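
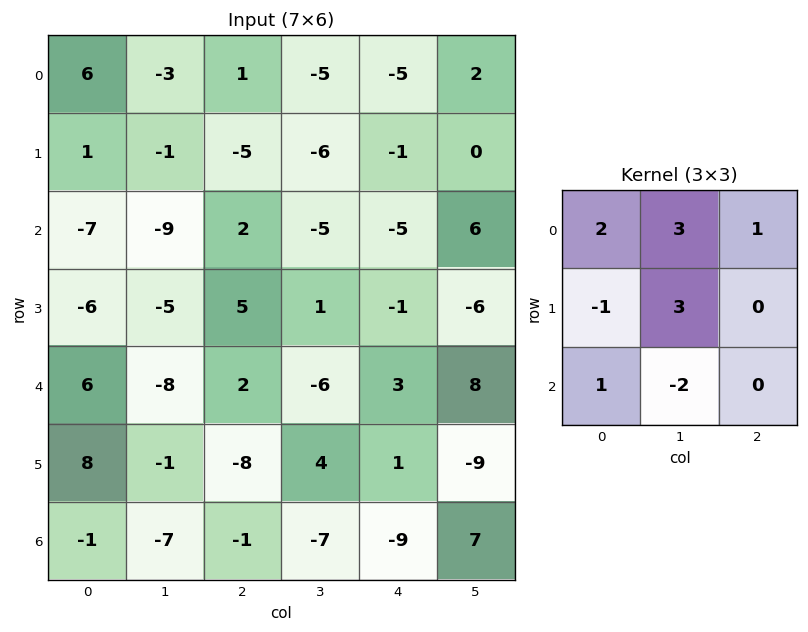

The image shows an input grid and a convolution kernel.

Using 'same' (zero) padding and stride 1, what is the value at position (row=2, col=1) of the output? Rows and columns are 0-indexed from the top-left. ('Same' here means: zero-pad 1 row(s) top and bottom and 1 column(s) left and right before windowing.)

The receptive field on the zero-padded input at this output position is [1 -1 -5 / -7 -9 2 / -6 -5 5]. Elementwise product with the kernel and sum: 1·2 + -1·3 + -5·1 + -7·-1 + -9·3 + -6·1 + -5·-2.

-22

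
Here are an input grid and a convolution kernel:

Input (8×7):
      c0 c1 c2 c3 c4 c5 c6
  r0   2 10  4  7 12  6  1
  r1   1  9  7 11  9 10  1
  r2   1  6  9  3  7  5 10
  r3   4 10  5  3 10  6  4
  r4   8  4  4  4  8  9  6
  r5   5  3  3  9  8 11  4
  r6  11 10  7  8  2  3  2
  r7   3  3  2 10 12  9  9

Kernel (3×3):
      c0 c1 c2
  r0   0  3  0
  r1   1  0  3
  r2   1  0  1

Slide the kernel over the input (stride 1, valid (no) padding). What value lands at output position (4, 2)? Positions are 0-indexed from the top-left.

48

The receptive field on the input at this output position is [4 4 8 / 3 9 8 / 7 8 2]. Elementwise product with the kernel and sum: 4·3 + 3·1 + 8·3 + 7·1 + 2·1.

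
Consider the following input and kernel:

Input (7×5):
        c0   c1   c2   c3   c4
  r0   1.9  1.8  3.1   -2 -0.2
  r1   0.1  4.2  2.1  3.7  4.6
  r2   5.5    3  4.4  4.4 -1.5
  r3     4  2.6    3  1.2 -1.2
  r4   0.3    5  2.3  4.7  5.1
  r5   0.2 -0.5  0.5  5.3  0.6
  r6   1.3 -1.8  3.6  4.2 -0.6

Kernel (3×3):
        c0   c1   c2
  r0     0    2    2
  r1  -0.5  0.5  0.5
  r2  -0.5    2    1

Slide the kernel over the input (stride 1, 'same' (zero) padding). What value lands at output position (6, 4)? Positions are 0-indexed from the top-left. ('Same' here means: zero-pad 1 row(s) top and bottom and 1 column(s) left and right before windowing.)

The receptive field on the zero-padded input at this output position is [5.3 0.6 0 / 4.2 -0.6 0 / 0 0 0]. Elementwise product with the kernel and sum: 0.6·2 + 0·2 + 4.2·-0.5 + -0.6·0.5 + 0·0.5 + 0·-0.5 + 0·2 + 0·1.

-1.2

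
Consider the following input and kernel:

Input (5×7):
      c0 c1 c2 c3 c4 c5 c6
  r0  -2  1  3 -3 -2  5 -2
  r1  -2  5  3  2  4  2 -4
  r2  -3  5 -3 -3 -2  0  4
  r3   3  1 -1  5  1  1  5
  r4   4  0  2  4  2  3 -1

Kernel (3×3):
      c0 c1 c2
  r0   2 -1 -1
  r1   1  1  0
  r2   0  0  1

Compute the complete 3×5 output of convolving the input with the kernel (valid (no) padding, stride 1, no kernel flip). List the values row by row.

Output[0,0]: The receptive field on the input at this output position is [-2 1 3 / -2 5 3 / -3 5 -3]. Elementwise product with the kernel and sum: -2·2 + 1·-1 + 3·-1 + -2·1 + 5·1 + -3·1.

-8 7 14 -3 3
-11 12 -5 -6 13
-2 20 5 5 -7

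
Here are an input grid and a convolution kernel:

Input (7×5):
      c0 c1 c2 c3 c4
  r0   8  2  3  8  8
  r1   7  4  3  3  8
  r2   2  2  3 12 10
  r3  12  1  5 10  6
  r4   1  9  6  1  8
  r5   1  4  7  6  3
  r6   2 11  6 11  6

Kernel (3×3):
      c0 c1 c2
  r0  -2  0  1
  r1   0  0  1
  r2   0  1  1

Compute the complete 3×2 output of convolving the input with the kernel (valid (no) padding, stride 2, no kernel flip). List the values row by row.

Output[0,0]: The receptive field on the input at this output position is [8 2 3 / 7 4 3 / 2 2 3]. Elementwise product with the kernel and sum: 8·-2 + 3·1 + 3·1 + 2·1 + 3·1.
Output[0,1]: The receptive field on the input at this output position is [3 8 8 / 3 3 8 / 3 12 10]. Elementwise product with the kernel and sum: 3·-2 + 8·1 + 8·1 + 12·1 + 10·1.

-5 32
19 19
28 16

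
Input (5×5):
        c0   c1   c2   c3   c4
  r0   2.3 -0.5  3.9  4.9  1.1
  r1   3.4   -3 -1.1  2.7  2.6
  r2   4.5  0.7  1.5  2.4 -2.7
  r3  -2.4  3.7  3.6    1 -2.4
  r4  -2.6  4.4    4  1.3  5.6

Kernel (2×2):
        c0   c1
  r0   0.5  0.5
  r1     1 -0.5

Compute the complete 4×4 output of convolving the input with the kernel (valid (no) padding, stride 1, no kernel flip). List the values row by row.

Output[0,0]: The receptive field on the input at this output position is [2.3 -0.5 / 3.4 -3]. Elementwise product with the kernel and sum: 2.3·0.5 + -0.5·0.5 + 3.4·1 + -3·-0.5.
Output[0,1]: The receptive field on the input at this output position is [-0.5 3.9 / -3 -1.1]. Elementwise product with the kernel and sum: -0.5·0.5 + 3.9·0.5 + -3·1 + -1.1·-0.5.

5.8 -0.75 1.95 4.4
4.35 -2.1 1.1 6.4
-1.65 3 5.05 2.05
-4.15 6.05 5.65 -2.2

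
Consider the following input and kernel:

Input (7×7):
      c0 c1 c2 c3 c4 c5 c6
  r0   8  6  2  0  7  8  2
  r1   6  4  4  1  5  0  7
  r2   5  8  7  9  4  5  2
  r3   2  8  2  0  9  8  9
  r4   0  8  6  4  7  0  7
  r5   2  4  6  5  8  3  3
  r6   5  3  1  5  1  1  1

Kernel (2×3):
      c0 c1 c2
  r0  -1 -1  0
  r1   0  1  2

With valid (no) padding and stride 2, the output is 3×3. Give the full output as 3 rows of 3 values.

-2 9 -1
-1 2 17
8 11 2

Output[0,0]: The receptive field on the input at this output position is [8 6 2 / 6 4 4]. Elementwise product with the kernel and sum: 8·-1 + 6·-1 + 4·1 + 4·2.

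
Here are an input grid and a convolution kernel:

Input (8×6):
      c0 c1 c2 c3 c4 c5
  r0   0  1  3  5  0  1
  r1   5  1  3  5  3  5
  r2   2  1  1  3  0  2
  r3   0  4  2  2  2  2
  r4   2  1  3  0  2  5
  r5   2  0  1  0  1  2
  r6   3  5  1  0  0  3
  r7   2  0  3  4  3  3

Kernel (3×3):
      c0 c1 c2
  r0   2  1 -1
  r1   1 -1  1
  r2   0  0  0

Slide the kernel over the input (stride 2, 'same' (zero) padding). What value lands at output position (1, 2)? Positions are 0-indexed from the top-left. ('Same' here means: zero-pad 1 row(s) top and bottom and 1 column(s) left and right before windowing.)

The receptive field on the zero-padded input at this output position is [5 3 5 / 3 0 2 / 2 2 2]. Elementwise product with the kernel and sum: 5·2 + 3·1 + 5·-1 + 3·1 + 0·-1 + 2·1.

13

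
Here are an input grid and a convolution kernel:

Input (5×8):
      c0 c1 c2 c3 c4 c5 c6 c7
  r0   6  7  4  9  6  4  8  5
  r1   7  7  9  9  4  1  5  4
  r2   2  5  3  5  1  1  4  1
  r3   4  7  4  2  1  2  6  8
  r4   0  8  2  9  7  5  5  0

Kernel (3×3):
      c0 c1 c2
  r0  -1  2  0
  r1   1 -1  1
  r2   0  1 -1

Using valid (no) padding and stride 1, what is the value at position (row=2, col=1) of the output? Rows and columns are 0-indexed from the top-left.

-1

The receptive field on the input at this output position is [5 3 5 / 7 4 2 / 8 2 9]. Elementwise product with the kernel and sum: 5·-1 + 3·2 + 7·1 + 4·-1 + 2·1 + 2·1 + 9·-1.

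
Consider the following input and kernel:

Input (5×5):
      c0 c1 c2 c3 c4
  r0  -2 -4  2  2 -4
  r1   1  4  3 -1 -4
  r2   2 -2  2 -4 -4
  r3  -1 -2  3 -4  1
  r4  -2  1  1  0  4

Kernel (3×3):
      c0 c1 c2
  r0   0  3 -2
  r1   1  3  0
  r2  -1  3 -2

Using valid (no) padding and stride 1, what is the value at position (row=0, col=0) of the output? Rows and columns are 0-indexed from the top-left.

The receptive field on the input at this output position is [-2 -4 2 / 1 4 3 / 2 -2 2]. Elementwise product with the kernel and sum: -4·3 + 2·-2 + 1·1 + 4·3 + 2·-1 + -2·3 + 2·-2.

-15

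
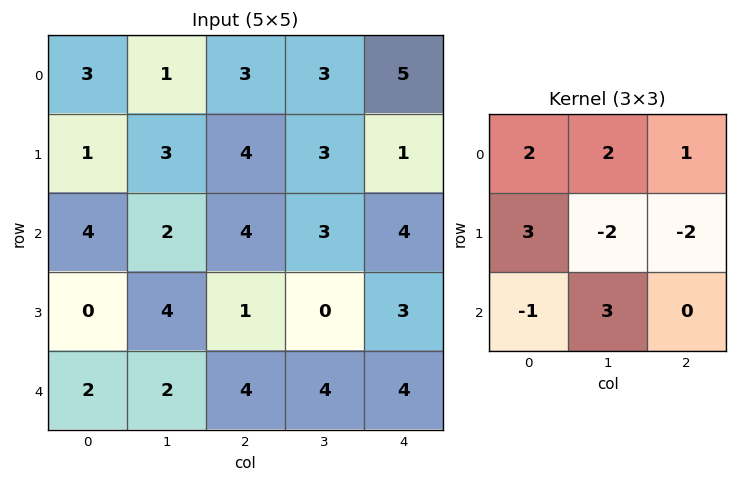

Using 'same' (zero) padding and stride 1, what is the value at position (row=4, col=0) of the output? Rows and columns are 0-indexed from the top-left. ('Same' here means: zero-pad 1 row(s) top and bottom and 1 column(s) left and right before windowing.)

The receptive field on the zero-padded input at this output position is [0 0 4 / 0 2 2 / 0 0 0]. Elementwise product with the kernel and sum: 0·2 + 0·2 + 4·1 + 0·3 + 2·-2 + 2·-2 + 0·-1 + 0·3.

-4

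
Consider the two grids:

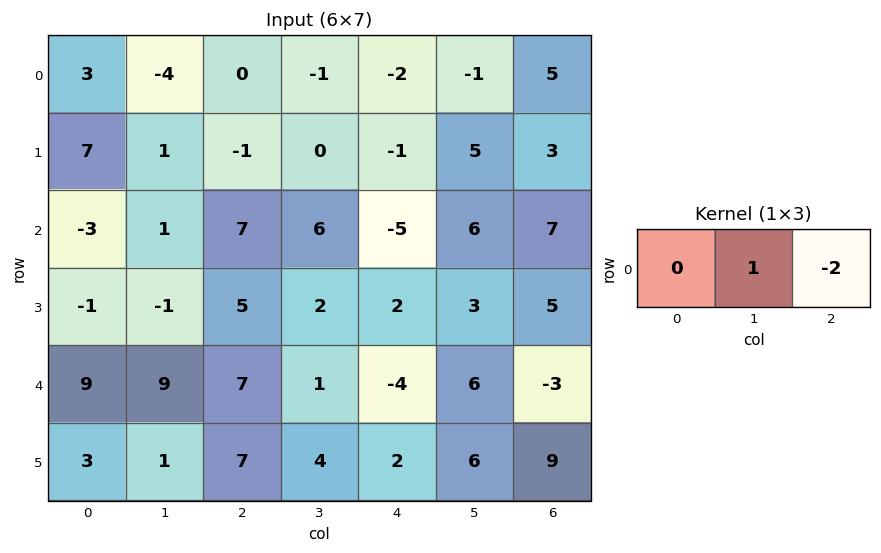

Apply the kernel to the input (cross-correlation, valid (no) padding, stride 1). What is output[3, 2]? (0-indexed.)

-2

The receptive field on the input at this output position is [5 2 2]. Elementwise product with the kernel and sum: 2·1 + 2·-2.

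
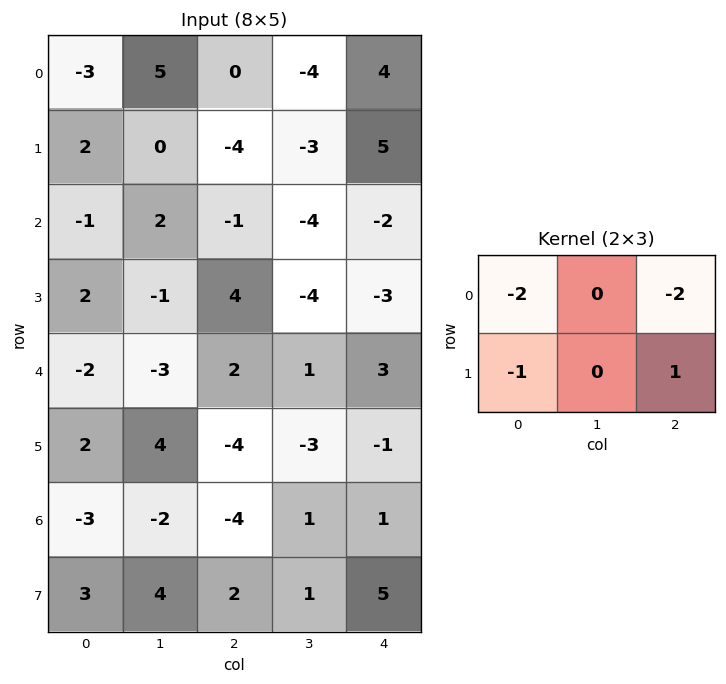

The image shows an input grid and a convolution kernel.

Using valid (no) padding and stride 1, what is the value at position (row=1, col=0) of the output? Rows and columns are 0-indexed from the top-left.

The receptive field on the input at this output position is [2 0 -4 / -1 2 -1]. Elementwise product with the kernel and sum: 2·-2 + -4·-2 + -1·-1 + -1·1.

4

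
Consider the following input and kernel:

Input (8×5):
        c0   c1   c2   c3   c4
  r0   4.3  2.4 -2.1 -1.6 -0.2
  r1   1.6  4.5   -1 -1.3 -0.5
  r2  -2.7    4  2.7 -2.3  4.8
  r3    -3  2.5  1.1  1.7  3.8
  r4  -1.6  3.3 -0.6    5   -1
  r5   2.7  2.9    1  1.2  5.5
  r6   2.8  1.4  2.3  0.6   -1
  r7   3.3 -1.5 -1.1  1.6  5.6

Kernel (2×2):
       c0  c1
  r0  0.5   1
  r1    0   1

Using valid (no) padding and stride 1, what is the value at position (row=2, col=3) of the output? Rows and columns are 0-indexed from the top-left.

7.45

The receptive field on the input at this output position is [-2.3 4.8 / 1.7 3.8]. Elementwise product with the kernel and sum: -2.3·0.5 + 4.8·1 + 3.8·1.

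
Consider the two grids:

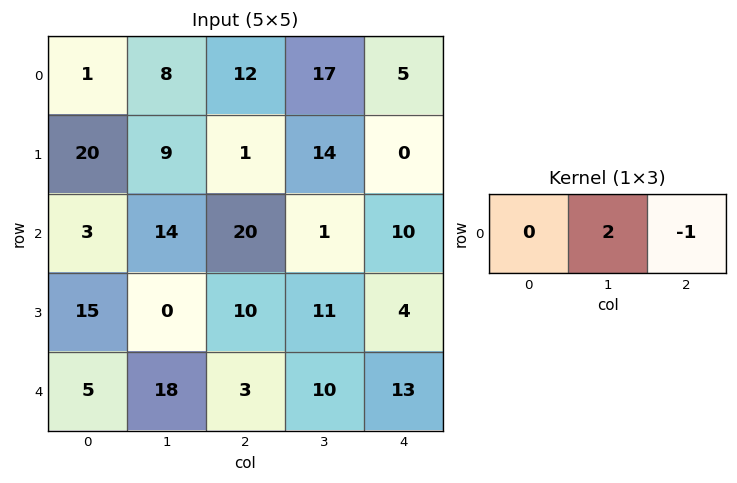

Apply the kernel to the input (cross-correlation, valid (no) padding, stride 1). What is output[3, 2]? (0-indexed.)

18

The receptive field on the input at this output position is [10 11 4]. Elementwise product with the kernel and sum: 11·2 + 4·-1.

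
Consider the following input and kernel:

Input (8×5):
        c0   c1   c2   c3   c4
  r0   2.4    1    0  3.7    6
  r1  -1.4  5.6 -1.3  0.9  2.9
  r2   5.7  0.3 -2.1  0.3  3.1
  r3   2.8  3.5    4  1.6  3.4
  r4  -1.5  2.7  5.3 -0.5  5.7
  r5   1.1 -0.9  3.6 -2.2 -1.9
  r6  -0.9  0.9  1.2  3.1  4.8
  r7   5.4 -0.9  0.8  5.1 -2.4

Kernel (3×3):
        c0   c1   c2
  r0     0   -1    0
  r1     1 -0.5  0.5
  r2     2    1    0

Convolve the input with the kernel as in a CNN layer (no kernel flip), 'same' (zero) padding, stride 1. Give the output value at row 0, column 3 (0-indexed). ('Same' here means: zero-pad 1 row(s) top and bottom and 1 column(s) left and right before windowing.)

-0.55

The receptive field on the zero-padded input at this output position is [0 0 0 / 0 3.7 6 / -1.3 0.9 2.9]. Elementwise product with the kernel and sum: 0·-1 + 0·1 + 3.7·-0.5 + 6·0.5 + -1.3·2 + 0.9·1.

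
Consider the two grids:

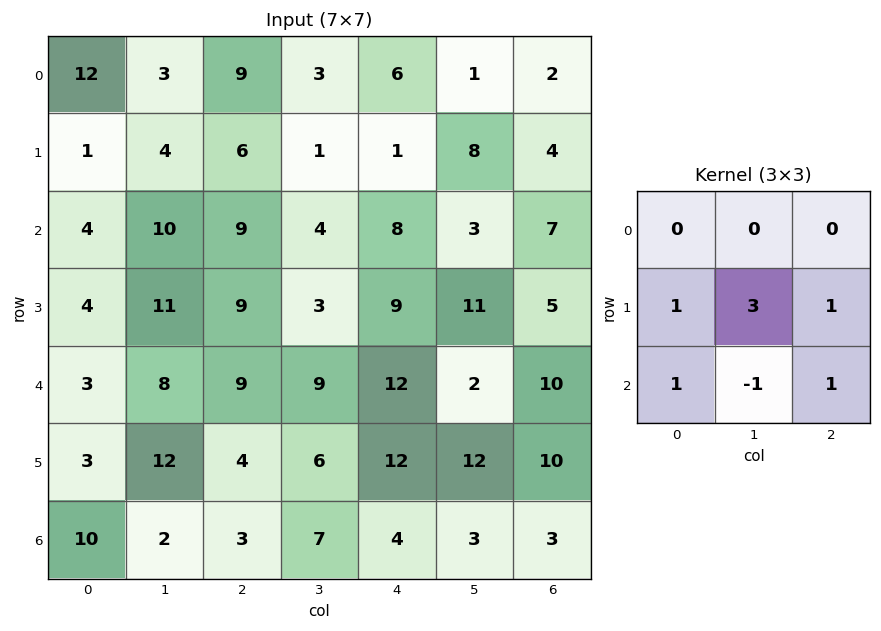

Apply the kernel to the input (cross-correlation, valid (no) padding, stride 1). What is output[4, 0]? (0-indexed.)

The receptive field on the input at this output position is [3 8 9 / 3 12 4 / 10 2 3]. Elementwise product with the kernel and sum: 3·1 + 12·3 + 4·1 + 10·1 + 2·-1 + 3·1.

54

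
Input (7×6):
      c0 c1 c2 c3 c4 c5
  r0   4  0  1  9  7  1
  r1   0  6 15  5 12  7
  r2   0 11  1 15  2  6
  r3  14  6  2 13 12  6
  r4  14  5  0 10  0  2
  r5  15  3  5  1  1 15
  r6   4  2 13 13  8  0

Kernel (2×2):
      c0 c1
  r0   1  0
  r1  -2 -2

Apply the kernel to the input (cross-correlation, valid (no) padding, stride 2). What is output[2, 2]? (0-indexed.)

-32

The receptive field on the input at this output position is [0 2 / 1 15]. Elementwise product with the kernel and sum: 0·1 + 1·-2 + 15·-2.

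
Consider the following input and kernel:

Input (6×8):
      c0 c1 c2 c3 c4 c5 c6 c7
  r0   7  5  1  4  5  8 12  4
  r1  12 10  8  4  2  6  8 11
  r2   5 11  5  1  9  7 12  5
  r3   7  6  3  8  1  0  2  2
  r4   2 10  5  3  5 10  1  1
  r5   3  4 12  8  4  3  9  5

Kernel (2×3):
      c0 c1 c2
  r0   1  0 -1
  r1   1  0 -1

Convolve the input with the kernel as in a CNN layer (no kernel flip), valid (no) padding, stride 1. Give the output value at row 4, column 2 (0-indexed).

8

The receptive field on the input at this output position is [5 3 5 / 12 8 4]. Elementwise product with the kernel and sum: 5·1 + 5·-1 + 12·1 + 4·-1.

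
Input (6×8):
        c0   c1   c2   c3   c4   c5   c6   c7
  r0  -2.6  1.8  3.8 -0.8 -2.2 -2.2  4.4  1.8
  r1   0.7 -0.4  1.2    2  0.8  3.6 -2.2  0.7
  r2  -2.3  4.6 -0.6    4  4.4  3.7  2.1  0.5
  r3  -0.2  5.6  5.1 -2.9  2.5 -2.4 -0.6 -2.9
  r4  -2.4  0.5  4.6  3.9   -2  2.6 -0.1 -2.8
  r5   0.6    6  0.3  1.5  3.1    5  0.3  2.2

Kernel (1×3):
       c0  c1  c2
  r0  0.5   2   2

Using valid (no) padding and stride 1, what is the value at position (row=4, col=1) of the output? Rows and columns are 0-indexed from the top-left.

17.25

The receptive field on the input at this output position is [0.5 4.6 3.9]. Elementwise product with the kernel and sum: 0.5·0.5 + 4.6·2 + 3.9·2.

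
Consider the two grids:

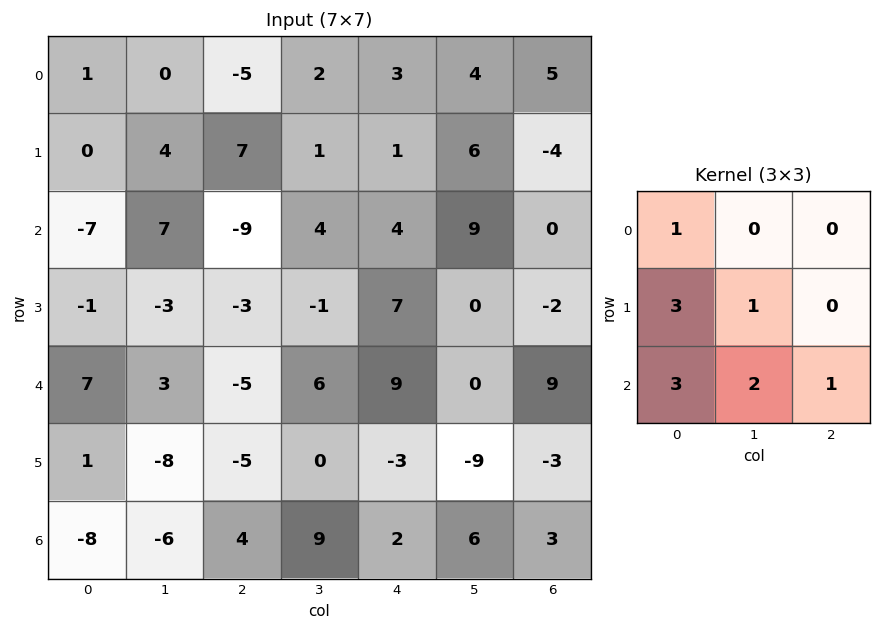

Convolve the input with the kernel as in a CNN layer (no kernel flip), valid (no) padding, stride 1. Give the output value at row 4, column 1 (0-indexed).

The receptive field on the input at this output position is [3 -5 6 / -8 -5 0 / -6 4 9]. Elementwise product with the kernel and sum: 3·1 + -8·3 + -5·1 + -6·3 + 4·2 + 9·1.

-27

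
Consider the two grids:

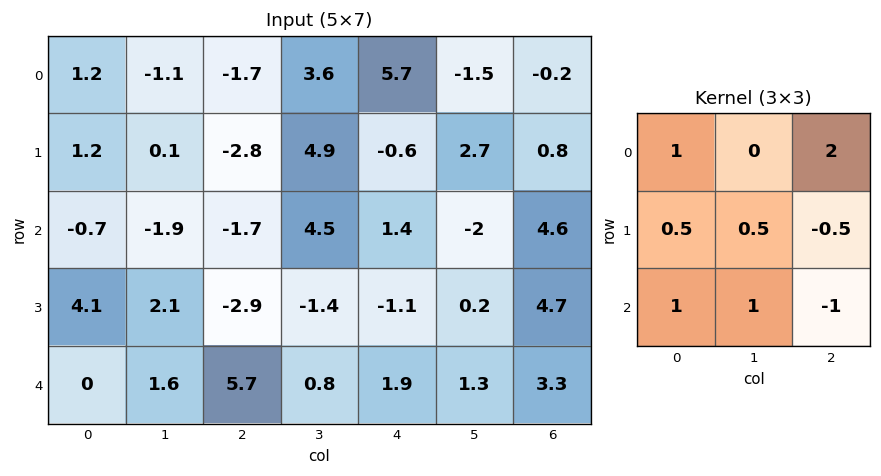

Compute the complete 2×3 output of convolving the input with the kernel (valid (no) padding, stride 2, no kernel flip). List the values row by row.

-1.05 12.45 0.75
-3.65 4.1 7.7

Output[0,0]: The receptive field on the input at this output position is [1.2 -1.1 -1.7 / 1.2 0.1 -2.8 / -0.7 -1.9 -1.7]. Elementwise product with the kernel and sum: 1.2·1 + -1.7·2 + 1.2·0.5 + 0.1·0.5 + -2.8·-0.5 + -0.7·1 + -1.9·1 + -1.7·-1.
Output[0,1]: The receptive field on the input at this output position is [-1.7 3.6 5.7 / -2.8 4.9 -0.6 / -1.7 4.5 1.4]. Elementwise product with the kernel and sum: -1.7·1 + 5.7·2 + -2.8·0.5 + 4.9·0.5 + -0.6·-0.5 + -1.7·1 + 4.5·1 + 1.4·-1.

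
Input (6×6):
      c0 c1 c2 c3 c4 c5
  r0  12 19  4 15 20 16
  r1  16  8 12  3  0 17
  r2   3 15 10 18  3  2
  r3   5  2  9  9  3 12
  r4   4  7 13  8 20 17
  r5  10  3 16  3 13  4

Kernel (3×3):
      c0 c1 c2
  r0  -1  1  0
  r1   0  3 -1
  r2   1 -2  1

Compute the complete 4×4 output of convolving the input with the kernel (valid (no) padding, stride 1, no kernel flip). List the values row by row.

Output[0,0]: The receptive field on the input at this output position is [12 19 4 / 16 8 12 / 3 15 10]. Elementwise product with the kernel and sum: 12·-1 + 19·1 + 8·3 + 12·-1 + 3·1 + 15·-2 + 10·1.

2 31 -3 2
37 9 36 19
12 2 49 -33
25 12 27 18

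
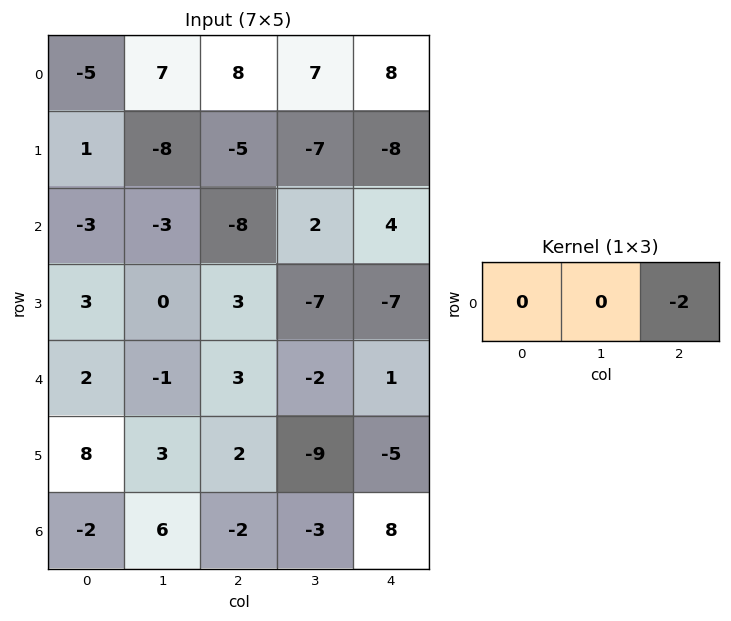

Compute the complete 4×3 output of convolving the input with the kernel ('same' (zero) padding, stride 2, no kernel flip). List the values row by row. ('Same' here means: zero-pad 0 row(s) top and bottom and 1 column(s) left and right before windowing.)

-14 -14 0
6 -4 0
2 4 0
-12 6 0

Output[0,0]: The receptive field on the zero-padded input at this output position is [0 -5 7]. Elementwise product with the kernel and sum: 7·-2.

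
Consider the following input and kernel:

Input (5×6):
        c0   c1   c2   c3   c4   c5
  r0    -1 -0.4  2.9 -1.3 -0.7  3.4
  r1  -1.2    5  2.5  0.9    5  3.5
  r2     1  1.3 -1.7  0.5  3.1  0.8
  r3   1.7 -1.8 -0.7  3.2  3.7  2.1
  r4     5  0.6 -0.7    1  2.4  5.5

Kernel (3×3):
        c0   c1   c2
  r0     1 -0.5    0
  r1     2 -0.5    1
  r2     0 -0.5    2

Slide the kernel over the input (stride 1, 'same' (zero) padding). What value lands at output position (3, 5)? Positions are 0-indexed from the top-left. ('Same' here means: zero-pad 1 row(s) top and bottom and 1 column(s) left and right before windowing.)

6.3

The receptive field on the zero-padded input at this output position is [3.1 0.8 0 / 3.7 2.1 0 / 2.4 5.5 0]. Elementwise product with the kernel and sum: 3.1·1 + 0.8·-0.5 + 3.7·2 + 2.1·-0.5 + 0·1 + 5.5·-0.5 + 0·2.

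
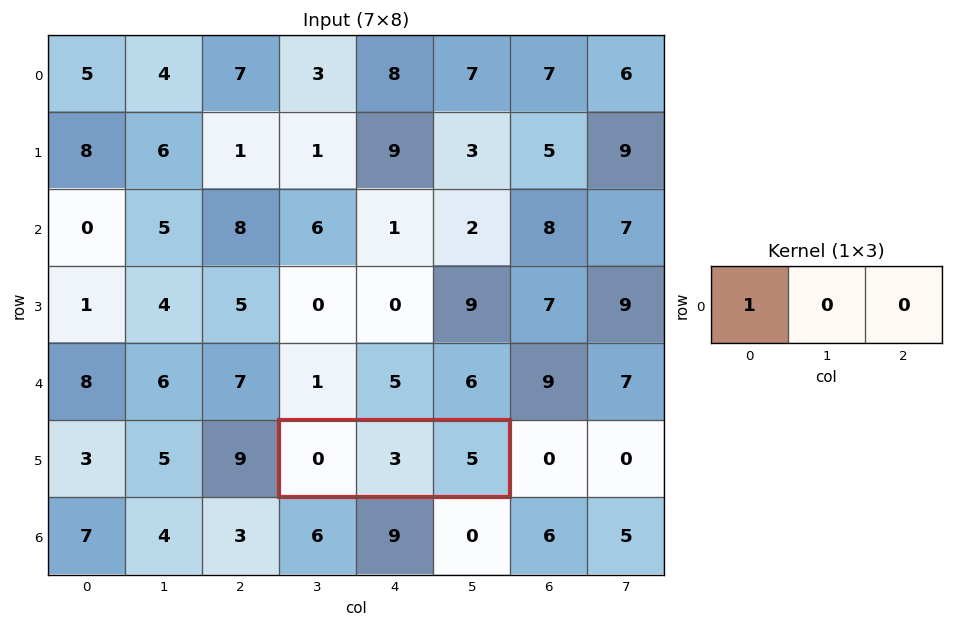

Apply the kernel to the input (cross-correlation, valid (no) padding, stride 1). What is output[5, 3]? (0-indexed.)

0

The receptive field on the input at this output position is [0 3 5]. Elementwise product with the kernel and sum: 0·1.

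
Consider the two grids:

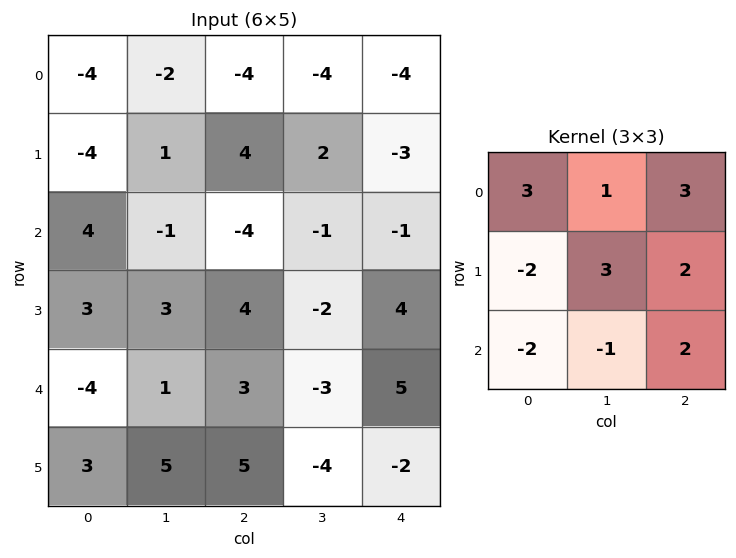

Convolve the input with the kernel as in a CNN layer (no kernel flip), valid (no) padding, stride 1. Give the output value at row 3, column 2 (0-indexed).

The receptive field on the input at this output position is [4 -2 4 / 3 -3 5 / 5 -4 -2]. Elementwise product with the kernel and sum: 4·3 + -2·1 + 4·3 + 3·-2 + -3·3 + 5·2 + 5·-2 + -4·-1 + -2·2.

7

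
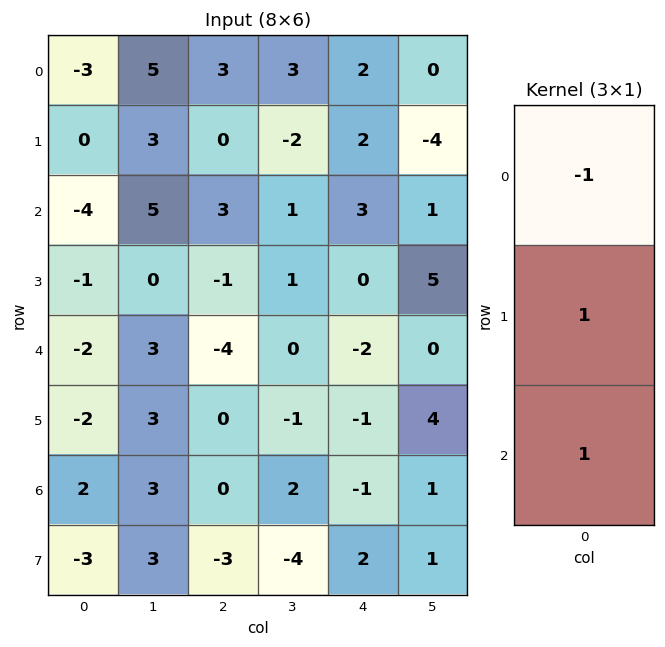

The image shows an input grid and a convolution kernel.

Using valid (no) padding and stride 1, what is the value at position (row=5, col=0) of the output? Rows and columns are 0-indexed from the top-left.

1

The receptive field on the input at this output position is [-2 / 2 / -3]. Elementwise product with the kernel and sum: -2·-1 + 2·1 + -3·1.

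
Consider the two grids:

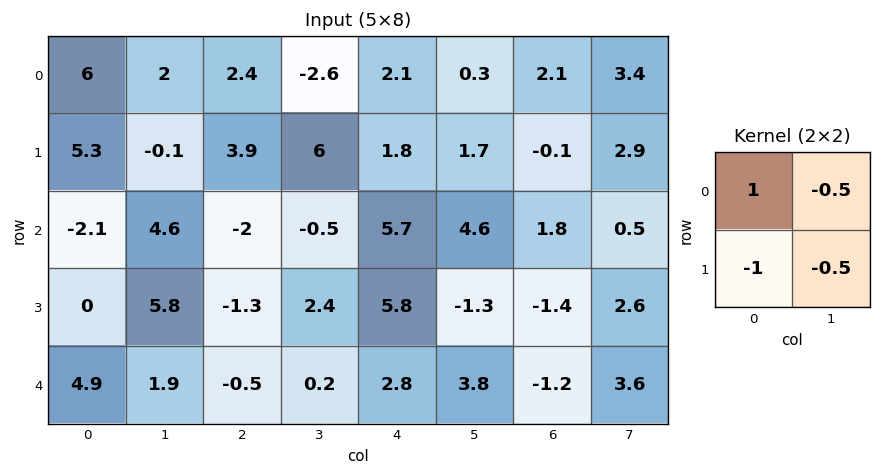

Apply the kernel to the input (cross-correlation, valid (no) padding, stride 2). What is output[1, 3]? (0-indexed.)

1.65

The receptive field on the input at this output position is [1.8 0.5 / -1.4 2.6]. Elementwise product with the kernel and sum: 1.8·1 + 0.5·-0.5 + -1.4·-1 + 2.6·-0.5.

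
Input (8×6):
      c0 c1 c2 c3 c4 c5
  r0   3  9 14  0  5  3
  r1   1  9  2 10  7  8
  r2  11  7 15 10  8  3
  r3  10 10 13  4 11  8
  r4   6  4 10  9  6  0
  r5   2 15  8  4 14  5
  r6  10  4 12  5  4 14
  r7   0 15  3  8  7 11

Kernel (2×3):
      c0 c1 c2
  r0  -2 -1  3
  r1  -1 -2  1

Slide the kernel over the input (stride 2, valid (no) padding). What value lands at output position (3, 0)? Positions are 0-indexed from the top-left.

The receptive field on the input at this output position is [10 4 12 / 0 15 3]. Elementwise product with the kernel and sum: 10·-2 + 4·-1 + 12·3 + 0·-1 + 15·-2 + 3·1.

-15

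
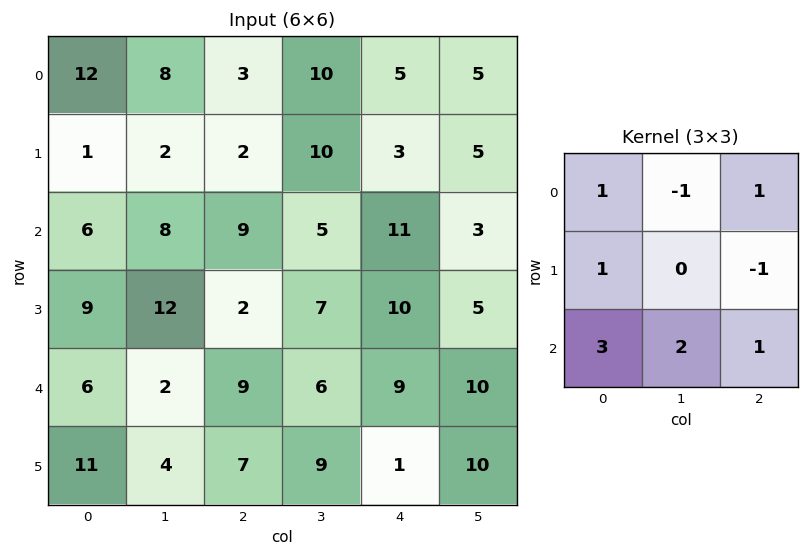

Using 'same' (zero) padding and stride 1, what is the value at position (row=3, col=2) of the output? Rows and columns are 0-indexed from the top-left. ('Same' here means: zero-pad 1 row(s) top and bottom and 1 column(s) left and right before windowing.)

39

The receptive field on the zero-padded input at this output position is [8 9 5 / 12 2 7 / 2 9 6]. Elementwise product with the kernel and sum: 8·1 + 9·-1 + 5·1 + 12·1 + 7·-1 + 2·3 + 9·2 + 6·1.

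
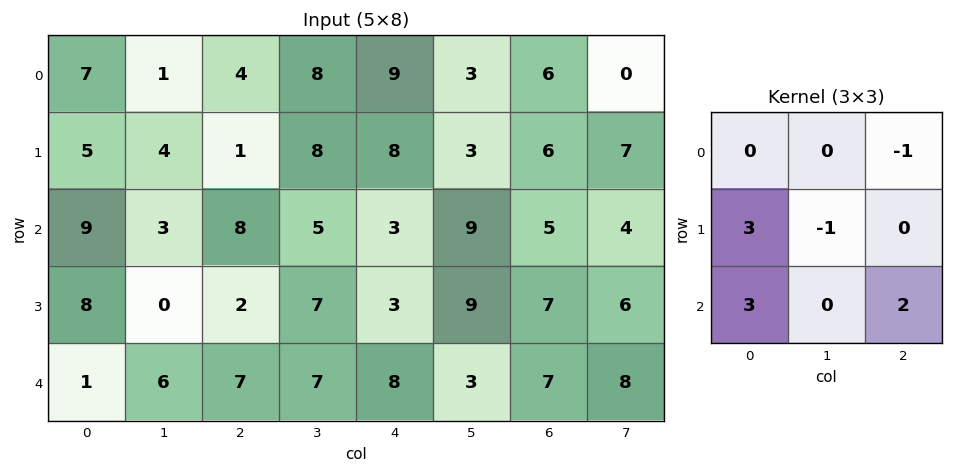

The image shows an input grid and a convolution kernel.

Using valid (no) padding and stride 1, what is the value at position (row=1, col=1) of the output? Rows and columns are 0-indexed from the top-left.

7

The receptive field on the input at this output position is [4 1 8 / 3 8 5 / 0 2 7]. Elementwise product with the kernel and sum: 8·-1 + 3·3 + 8·-1 + 0·3 + 7·2.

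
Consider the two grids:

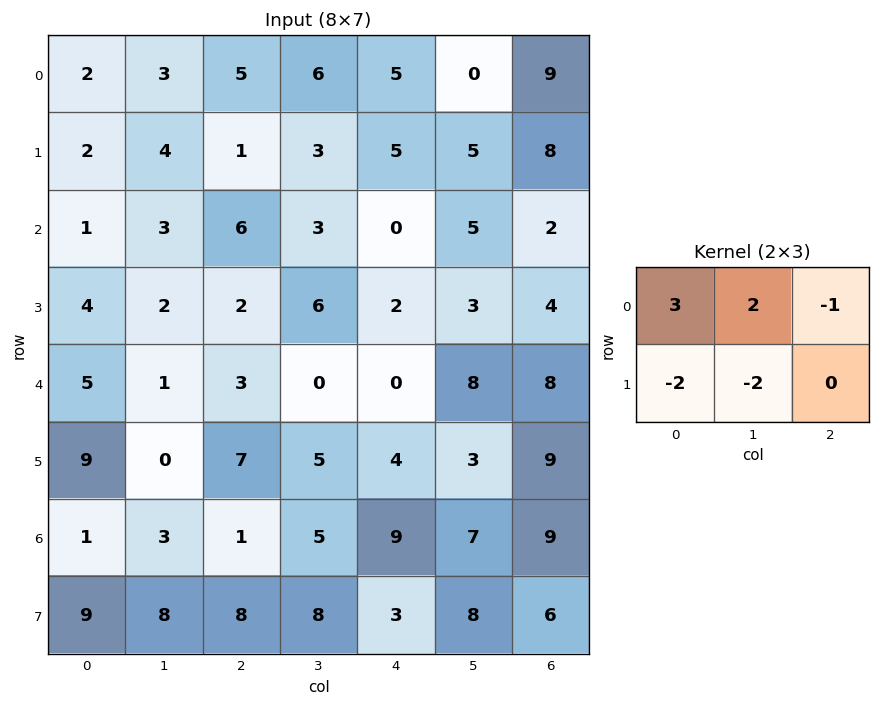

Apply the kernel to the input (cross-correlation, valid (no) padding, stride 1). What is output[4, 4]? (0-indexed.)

-6

The receptive field on the input at this output position is [0 8 8 / 4 3 9]. Elementwise product with the kernel and sum: 0·3 + 8·2 + 8·-1 + 4·-2 + 3·-2.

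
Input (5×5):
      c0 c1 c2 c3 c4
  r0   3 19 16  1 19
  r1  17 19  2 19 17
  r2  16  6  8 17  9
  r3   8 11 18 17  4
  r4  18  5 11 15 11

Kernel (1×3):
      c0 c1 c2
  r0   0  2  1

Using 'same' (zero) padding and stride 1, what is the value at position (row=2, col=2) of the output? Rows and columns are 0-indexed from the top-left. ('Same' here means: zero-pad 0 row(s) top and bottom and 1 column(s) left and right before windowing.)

33

The receptive field on the zero-padded input at this output position is [6 8 17]. Elementwise product with the kernel and sum: 8·2 + 17·1.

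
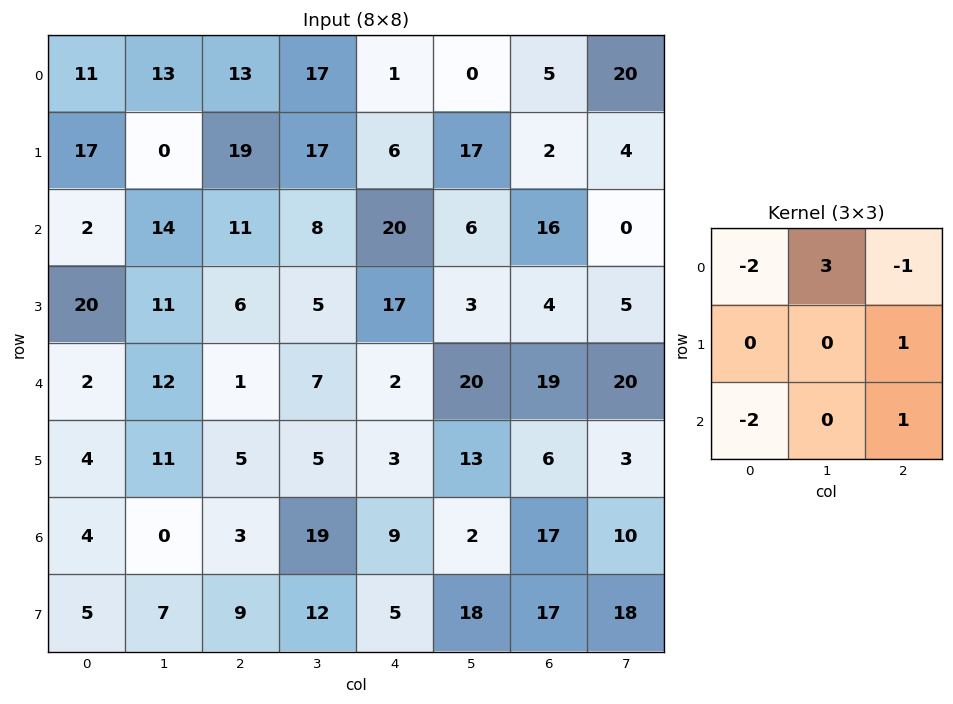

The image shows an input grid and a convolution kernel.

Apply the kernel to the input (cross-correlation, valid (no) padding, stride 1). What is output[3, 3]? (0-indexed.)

The receptive field on the input at this output position is [5 17 3 / 7 2 20 / 5 3 13]. Elementwise product with the kernel and sum: 5·-2 + 17·3 + 3·-1 + 20·1 + 5·-2 + 13·1.

61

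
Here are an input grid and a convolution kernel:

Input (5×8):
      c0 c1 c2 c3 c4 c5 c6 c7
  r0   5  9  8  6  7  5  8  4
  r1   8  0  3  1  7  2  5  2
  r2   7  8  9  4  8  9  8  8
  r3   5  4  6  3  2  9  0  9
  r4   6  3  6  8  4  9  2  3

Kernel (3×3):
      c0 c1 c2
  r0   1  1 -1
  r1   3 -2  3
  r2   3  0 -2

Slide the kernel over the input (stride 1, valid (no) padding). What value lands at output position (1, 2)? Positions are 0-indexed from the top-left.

54

The receptive field on the input at this output position is [3 1 7 / 9 4 8 / 6 3 2]. Elementwise product with the kernel and sum: 3·1 + 1·1 + 7·-1 + 9·3 + 4·-2 + 8·3 + 6·3 + 2·-2.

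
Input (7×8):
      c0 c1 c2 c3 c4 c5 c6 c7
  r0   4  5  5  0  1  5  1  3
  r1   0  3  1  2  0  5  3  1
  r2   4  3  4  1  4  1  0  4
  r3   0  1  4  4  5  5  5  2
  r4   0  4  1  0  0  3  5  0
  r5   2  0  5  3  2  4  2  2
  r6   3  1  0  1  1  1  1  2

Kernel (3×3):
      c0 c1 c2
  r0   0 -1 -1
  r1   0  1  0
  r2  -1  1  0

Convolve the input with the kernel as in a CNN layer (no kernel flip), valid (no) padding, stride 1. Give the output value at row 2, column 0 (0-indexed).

-2

The receptive field on the input at this output position is [4 3 4 / 0 1 4 / 0 4 1]. Elementwise product with the kernel and sum: 3·-1 + 4·-1 + 1·1 + 0·-1 + 4·1.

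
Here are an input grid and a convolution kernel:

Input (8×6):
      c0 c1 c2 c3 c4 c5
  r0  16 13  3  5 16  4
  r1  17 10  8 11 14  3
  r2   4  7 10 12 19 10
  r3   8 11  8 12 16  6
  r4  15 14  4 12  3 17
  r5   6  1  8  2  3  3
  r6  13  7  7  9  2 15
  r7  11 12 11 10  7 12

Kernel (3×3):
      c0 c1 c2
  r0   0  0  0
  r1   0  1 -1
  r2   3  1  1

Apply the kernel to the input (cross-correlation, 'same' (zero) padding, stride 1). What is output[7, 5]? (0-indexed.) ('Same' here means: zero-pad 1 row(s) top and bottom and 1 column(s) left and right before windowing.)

The receptive field on the zero-padded input at this output position is [2 15 0 / 7 12 0 / 0 0 0]. Elementwise product with the kernel and sum: 12·1 + 0·-1 + 0·3 + 0·1 + 0·1.

12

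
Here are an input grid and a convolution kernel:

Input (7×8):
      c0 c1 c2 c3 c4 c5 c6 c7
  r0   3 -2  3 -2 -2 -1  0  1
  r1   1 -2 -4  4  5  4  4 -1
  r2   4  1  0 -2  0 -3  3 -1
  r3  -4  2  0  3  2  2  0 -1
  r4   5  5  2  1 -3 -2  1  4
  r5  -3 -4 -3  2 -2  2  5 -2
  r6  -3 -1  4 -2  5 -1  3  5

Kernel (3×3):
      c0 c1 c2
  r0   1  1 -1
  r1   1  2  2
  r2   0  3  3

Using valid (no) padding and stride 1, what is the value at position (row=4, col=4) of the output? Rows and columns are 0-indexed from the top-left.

The receptive field on the input at this output position is [-3 -2 1 / -2 2 5 / 5 -1 3]. Elementwise product with the kernel and sum: -3·1 + -2·1 + 1·-1 + -2·1 + 2·2 + 5·2 + -1·3 + 3·3.

12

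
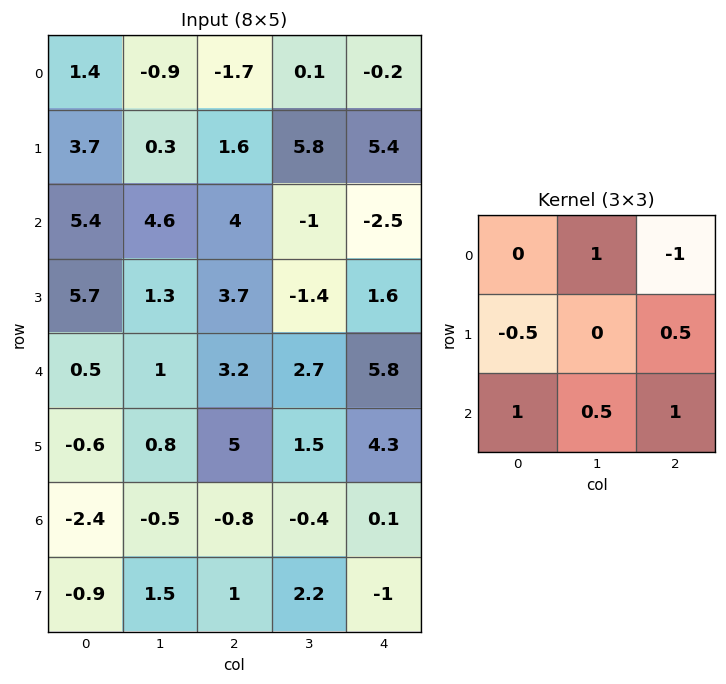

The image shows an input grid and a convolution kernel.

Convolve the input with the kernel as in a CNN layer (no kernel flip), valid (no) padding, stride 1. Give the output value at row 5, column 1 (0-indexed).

The receptive field on the input at this output position is [0.8 5 1.5 / -0.5 -0.8 -0.4 / 1.5 1 2.2]. Elementwise product with the kernel and sum: 5·1 + 1.5·-1 + -0.5·-0.5 + -0.4·0.5 + 1.5·1 + 1·0.5 + 2.2·1.

7.75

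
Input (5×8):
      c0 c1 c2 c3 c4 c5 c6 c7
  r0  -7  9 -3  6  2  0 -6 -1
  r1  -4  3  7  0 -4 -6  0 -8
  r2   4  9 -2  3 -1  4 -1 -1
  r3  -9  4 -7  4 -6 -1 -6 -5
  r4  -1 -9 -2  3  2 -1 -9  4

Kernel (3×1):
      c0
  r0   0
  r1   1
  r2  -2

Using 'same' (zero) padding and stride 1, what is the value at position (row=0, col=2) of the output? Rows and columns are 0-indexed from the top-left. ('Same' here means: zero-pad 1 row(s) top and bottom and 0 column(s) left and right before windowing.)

The receptive field on the zero-padded input at this output position is [0 / -3 / 7]. Elementwise product with the kernel and sum: -3·1 + 7·-2.

-17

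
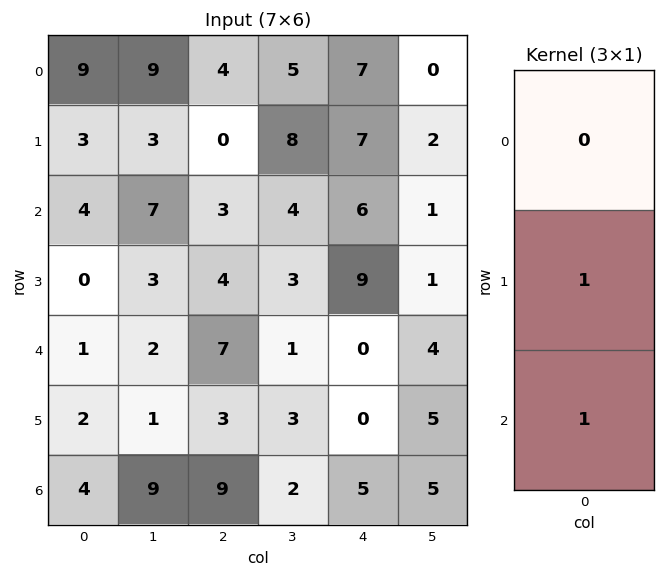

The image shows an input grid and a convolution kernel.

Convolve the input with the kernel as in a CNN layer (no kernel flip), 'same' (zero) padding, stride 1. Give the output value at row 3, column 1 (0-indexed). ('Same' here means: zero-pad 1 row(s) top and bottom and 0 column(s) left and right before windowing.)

5

The receptive field on the zero-padded input at this output position is [7 / 3 / 2]. Elementwise product with the kernel and sum: 3·1 + 2·1.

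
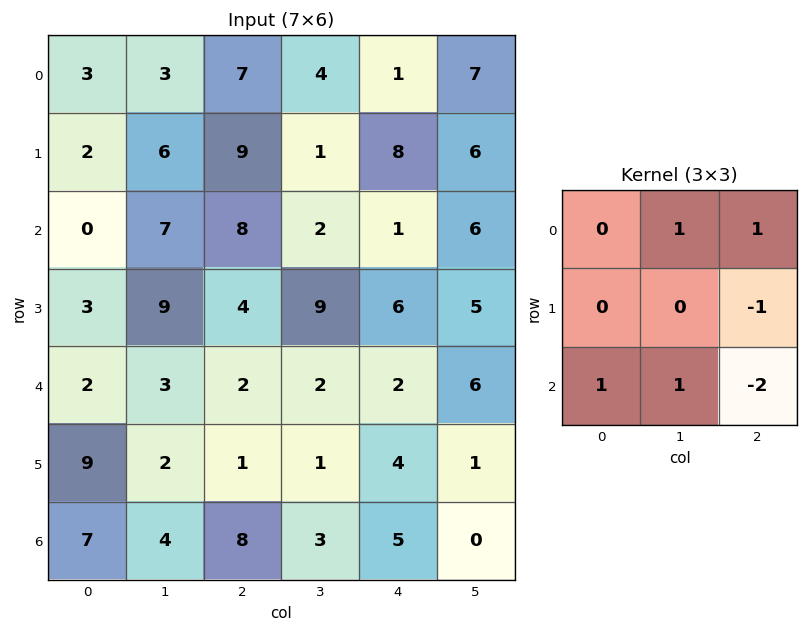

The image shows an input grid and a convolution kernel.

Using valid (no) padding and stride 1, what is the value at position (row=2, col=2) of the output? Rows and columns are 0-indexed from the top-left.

The receptive field on the input at this output position is [8 2 1 / 4 9 6 / 2 2 2]. Elementwise product with the kernel and sum: 2·1 + 1·1 + 6·-1 + 2·1 + 2·1 + 2·-2.

-3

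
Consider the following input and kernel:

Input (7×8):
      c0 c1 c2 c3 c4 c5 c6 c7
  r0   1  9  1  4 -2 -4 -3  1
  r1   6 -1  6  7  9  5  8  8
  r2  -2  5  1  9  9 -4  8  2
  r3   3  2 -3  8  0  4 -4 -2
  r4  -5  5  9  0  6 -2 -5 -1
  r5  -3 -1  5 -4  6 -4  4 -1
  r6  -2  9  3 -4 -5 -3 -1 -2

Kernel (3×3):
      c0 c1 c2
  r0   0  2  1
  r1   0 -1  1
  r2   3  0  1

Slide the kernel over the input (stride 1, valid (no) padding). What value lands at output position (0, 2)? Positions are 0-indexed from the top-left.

The receptive field on the input at this output position is [1 4 -2 / 6 7 9 / 1 9 9]. Elementwise product with the kernel and sum: 4·2 + -2·1 + 7·-1 + 9·1 + 1·3 + 9·1.

20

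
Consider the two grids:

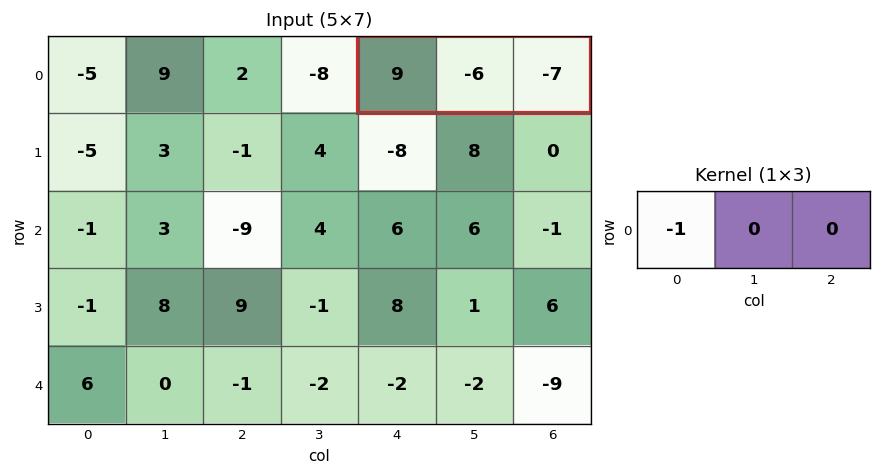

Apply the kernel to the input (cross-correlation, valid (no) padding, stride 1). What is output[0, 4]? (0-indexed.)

-9

The receptive field on the input at this output position is [9 -6 -7]. Elementwise product with the kernel and sum: 9·-1.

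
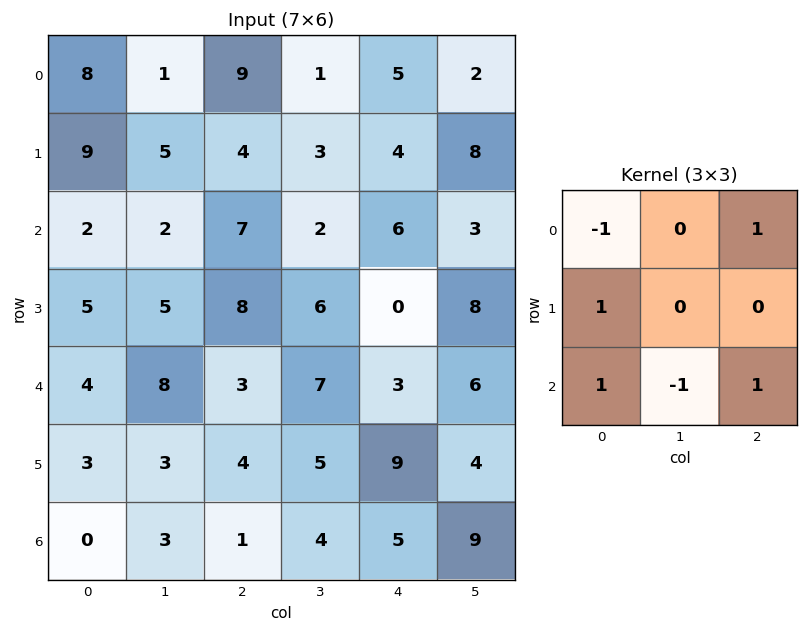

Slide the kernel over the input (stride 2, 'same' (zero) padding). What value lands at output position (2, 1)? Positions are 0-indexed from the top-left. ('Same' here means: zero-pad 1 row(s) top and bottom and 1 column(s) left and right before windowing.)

The receptive field on the zero-padded input at this output position is [5 8 6 / 8 3 7 / 3 4 5]. Elementwise product with the kernel and sum: 5·-1 + 6·1 + 8·1 + 3·1 + 4·-1 + 5·1.

13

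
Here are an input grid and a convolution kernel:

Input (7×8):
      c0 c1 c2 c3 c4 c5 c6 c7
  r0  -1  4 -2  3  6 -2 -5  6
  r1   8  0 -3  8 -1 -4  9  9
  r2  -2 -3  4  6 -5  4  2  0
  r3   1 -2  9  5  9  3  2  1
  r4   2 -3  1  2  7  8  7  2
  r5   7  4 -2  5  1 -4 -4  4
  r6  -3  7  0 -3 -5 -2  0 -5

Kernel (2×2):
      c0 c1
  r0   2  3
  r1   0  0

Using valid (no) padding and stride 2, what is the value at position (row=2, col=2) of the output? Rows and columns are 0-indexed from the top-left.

38

The receptive field on the input at this output position is [7 8 / 1 -4]. Elementwise product with the kernel and sum: 7·2 + 8·3.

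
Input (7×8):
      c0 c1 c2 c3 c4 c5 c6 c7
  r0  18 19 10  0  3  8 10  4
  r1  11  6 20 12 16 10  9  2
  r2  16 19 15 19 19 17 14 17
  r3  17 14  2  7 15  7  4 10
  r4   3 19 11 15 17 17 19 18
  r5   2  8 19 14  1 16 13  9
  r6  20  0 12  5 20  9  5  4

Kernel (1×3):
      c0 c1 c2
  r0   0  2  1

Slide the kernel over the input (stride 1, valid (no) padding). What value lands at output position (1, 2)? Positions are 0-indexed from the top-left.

The receptive field on the input at this output position is [20 12 16]. Elementwise product with the kernel and sum: 12·2 + 16·1.

40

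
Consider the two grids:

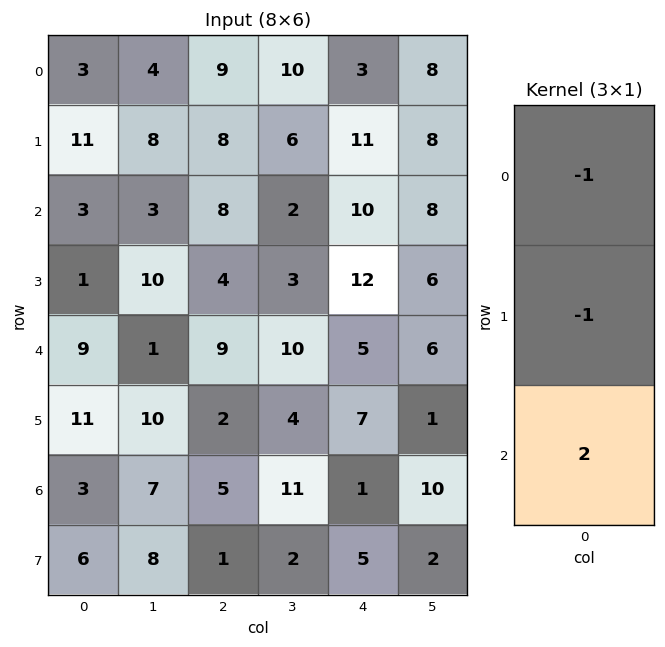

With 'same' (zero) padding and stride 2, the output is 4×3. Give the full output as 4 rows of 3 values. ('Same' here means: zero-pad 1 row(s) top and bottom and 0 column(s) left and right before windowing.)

Output[0,0]: The receptive field on the zero-padded input at this output position is [0 / 3 / 11]. Elementwise product with the kernel and sum: 0·-1 + 3·-1 + 11·2.

19 7 19
-12 -8 3
12 -9 -3
-2 -5 2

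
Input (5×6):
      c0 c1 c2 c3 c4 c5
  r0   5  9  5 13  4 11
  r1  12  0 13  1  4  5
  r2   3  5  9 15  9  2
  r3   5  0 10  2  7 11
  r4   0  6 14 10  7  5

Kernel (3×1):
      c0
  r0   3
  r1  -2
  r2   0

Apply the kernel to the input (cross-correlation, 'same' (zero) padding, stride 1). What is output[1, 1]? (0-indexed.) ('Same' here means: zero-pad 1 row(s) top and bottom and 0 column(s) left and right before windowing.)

27

The receptive field on the zero-padded input at this output position is [9 / 0 / 5]. Elementwise product with the kernel and sum: 9·3 + 0·-2.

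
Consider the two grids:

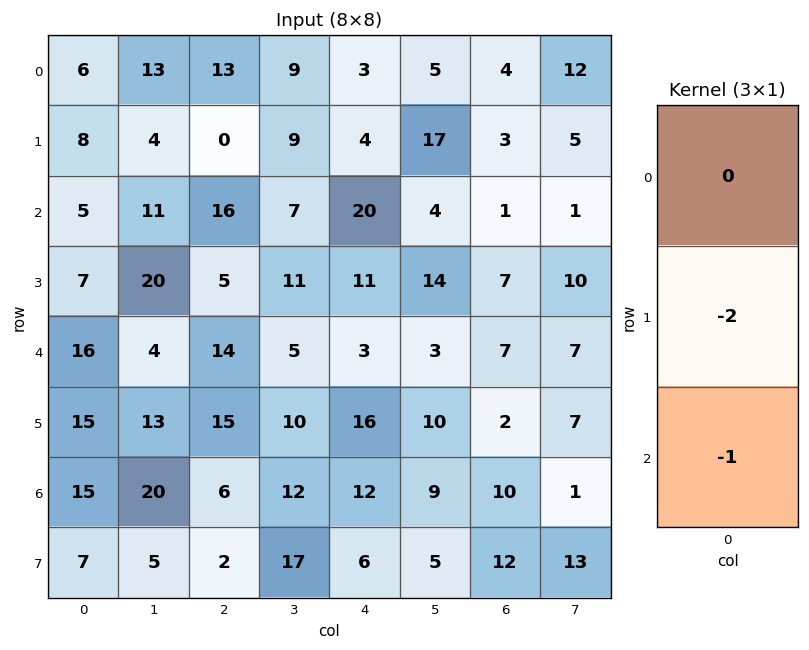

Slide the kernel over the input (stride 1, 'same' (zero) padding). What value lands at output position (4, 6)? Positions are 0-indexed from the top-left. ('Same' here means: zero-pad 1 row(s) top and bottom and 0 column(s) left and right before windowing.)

-16

The receptive field on the zero-padded input at this output position is [7 / 7 / 2]. Elementwise product with the kernel and sum: 7·-2 + 2·-1.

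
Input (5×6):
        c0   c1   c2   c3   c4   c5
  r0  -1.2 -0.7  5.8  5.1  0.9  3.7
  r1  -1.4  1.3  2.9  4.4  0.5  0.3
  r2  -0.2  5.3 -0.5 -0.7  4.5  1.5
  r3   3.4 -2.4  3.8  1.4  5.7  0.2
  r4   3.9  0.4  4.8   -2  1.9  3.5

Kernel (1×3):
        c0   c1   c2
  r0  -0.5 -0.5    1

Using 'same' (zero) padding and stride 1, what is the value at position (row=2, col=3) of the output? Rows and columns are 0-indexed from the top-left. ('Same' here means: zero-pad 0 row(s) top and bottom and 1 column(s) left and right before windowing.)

5.1

The receptive field on the zero-padded input at this output position is [-0.5 -0.7 4.5]. Elementwise product with the kernel and sum: -0.5·-0.5 + -0.7·-0.5 + 4.5·1.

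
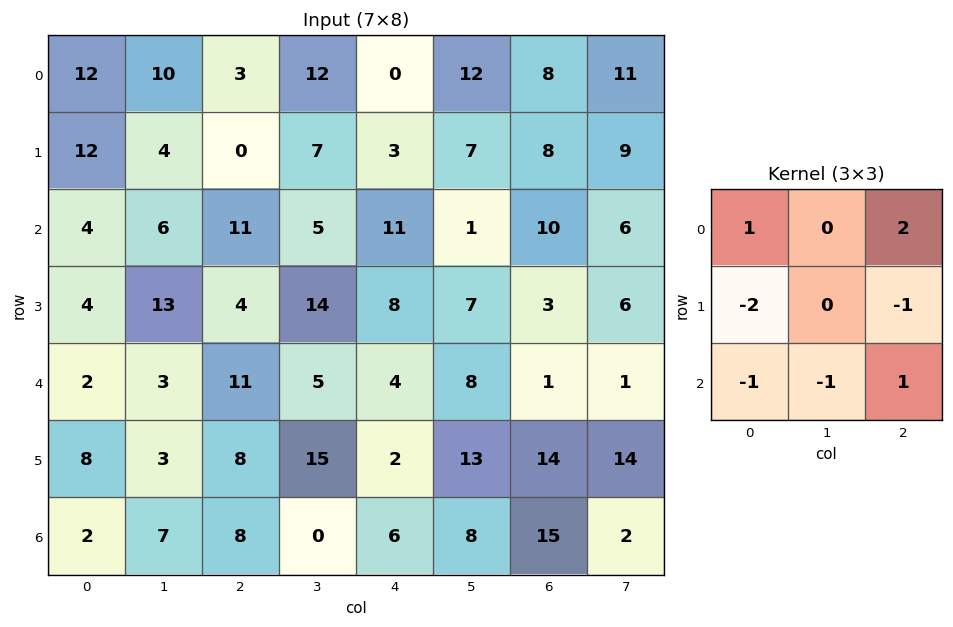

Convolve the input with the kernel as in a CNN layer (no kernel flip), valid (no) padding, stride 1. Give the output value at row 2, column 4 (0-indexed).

1

The receptive field on the input at this output position is [11 1 10 / 8 7 3 / 4 8 1]. Elementwise product with the kernel and sum: 11·1 + 10·2 + 8·-2 + 3·-1 + 4·-1 + 8·-1 + 1·1.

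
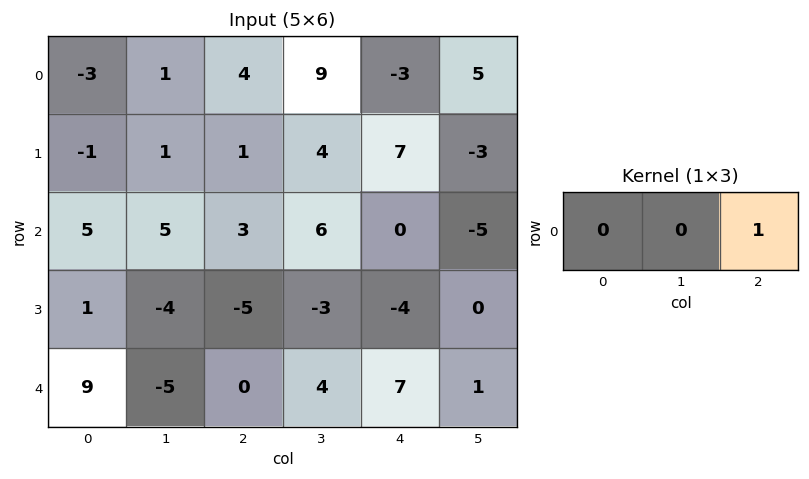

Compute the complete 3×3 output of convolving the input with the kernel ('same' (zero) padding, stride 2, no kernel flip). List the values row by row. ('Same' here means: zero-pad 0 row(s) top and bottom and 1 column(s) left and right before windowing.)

Output[0,0]: The receptive field on the zero-padded input at this output position is [0 -3 1]. Elementwise product with the kernel and sum: 1·1.
Output[0,1]: The receptive field on the zero-padded input at this output position is [1 4 9]. Elementwise product with the kernel and sum: 9·1.

1 9 5
5 6 -5
-5 4 1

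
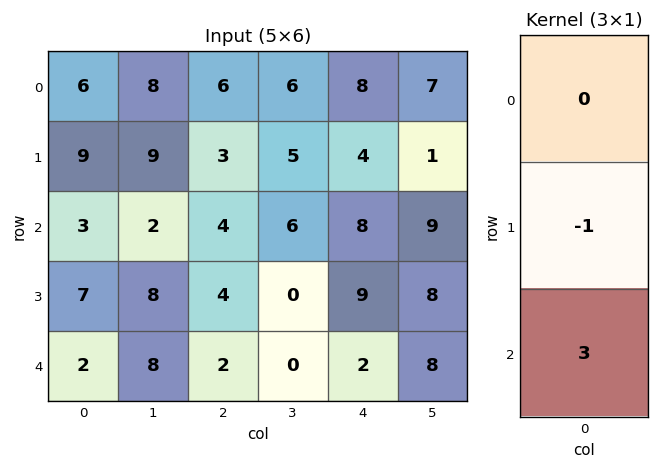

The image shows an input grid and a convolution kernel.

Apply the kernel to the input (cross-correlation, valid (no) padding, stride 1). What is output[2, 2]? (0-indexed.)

The receptive field on the input at this output position is [4 / 4 / 2]. Elementwise product with the kernel and sum: 4·-1 + 2·3.

2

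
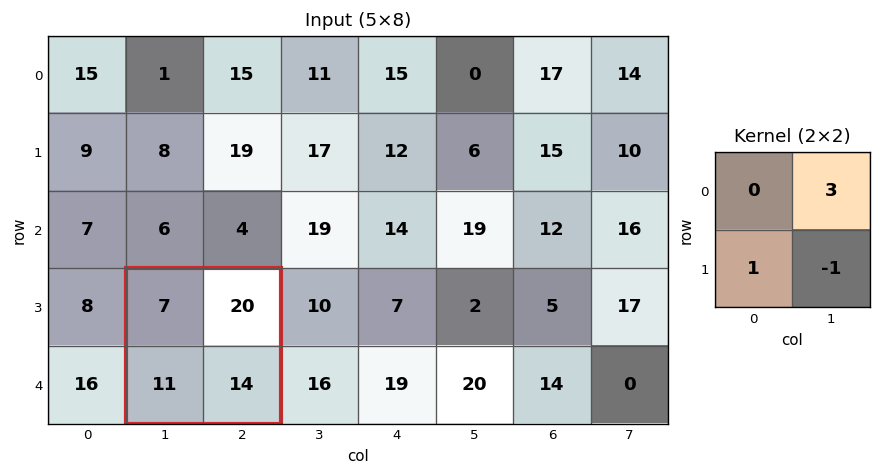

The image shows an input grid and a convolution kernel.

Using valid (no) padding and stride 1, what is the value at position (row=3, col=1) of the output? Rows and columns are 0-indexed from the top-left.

The receptive field on the input at this output position is [7 20 / 11 14]. Elementwise product with the kernel and sum: 20·3 + 11·1 + 14·-1.

57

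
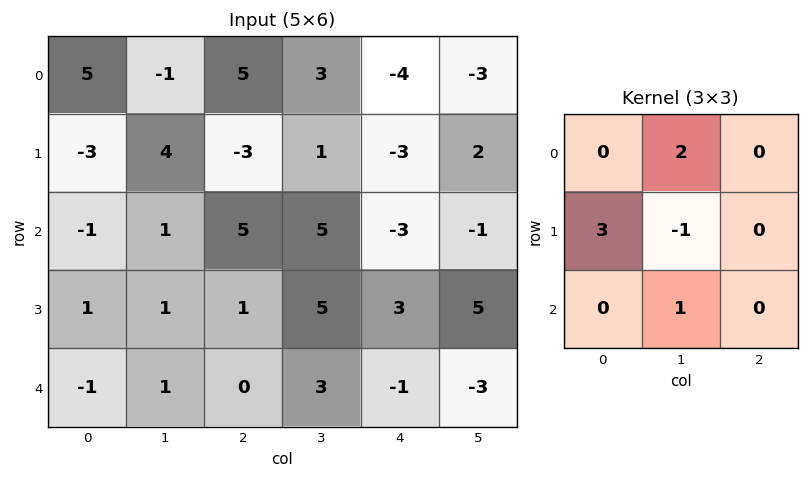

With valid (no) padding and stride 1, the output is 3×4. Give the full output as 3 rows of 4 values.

Output[0,0]: The receptive field on the input at this output position is [5 -1 5 / -3 4 -3 / -1 1 5]. Elementwise product with the kernel and sum: -1·2 + -3·3 + 4·-1 + 1·1.
Output[0,1]: The receptive field on the input at this output position is [-1 5 3 / 4 -3 1 / 1 5 5]. Elementwise product with the kernel and sum: 5·2 + 4·3 + -3·-1 + 5·1.

-14 30 1 -5
5 -7 17 15
5 12 11 5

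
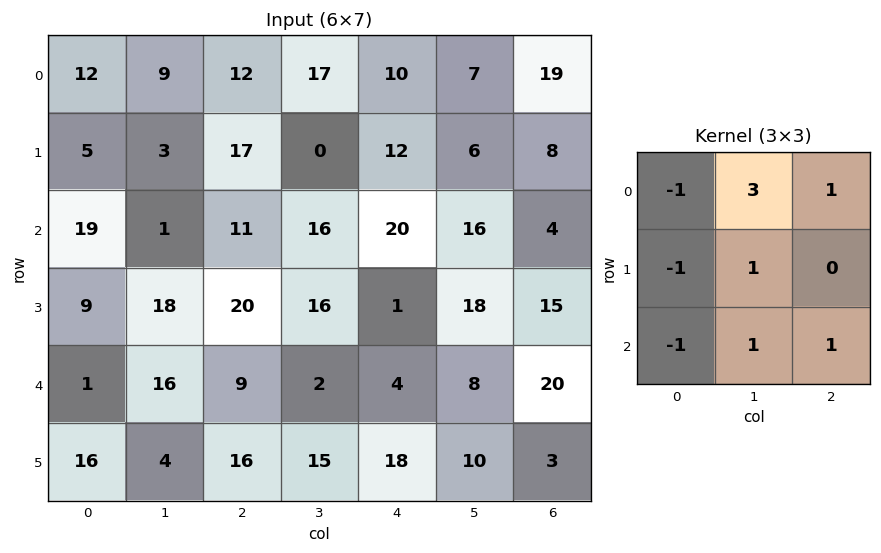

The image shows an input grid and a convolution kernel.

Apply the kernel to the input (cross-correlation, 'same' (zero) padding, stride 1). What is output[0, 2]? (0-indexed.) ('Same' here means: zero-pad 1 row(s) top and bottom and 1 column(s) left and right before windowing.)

17

The receptive field on the zero-padded input at this output position is [0 0 0 / 9 12 17 / 3 17 0]. Elementwise product with the kernel and sum: 0·-1 + 0·3 + 0·1 + 9·-1 + 12·1 + 3·-1 + 17·1 + 0·1.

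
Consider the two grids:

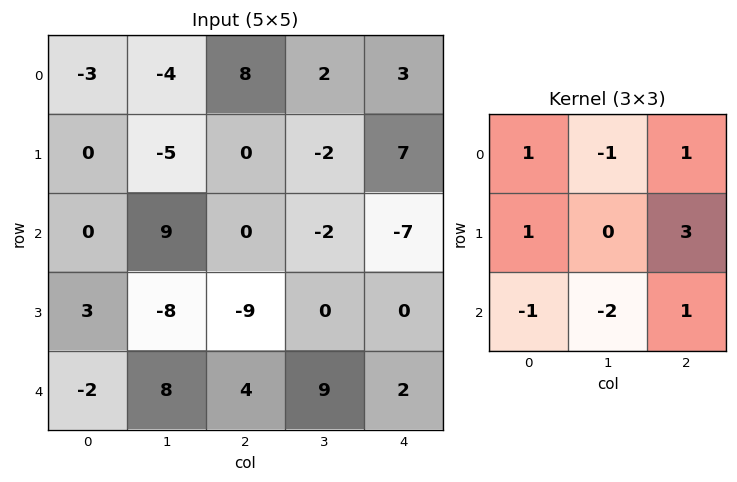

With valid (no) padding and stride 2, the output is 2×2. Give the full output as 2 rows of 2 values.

-9 27
-43 -34

Output[0,0]: The receptive field on the input at this output position is [-3 -4 8 / 0 -5 0 / 0 9 0]. Elementwise product with the kernel and sum: -3·1 + -4·-1 + 8·1 + 0·1 + 0·3 + 0·-1 + 9·-2 + 0·1.
Output[0,1]: The receptive field on the input at this output position is [8 2 3 / 0 -2 7 / 0 -2 -7]. Elementwise product with the kernel and sum: 8·1 + 2·-1 + 3·1 + 0·1 + 7·3 + 0·-1 + -2·-2 + -7·1.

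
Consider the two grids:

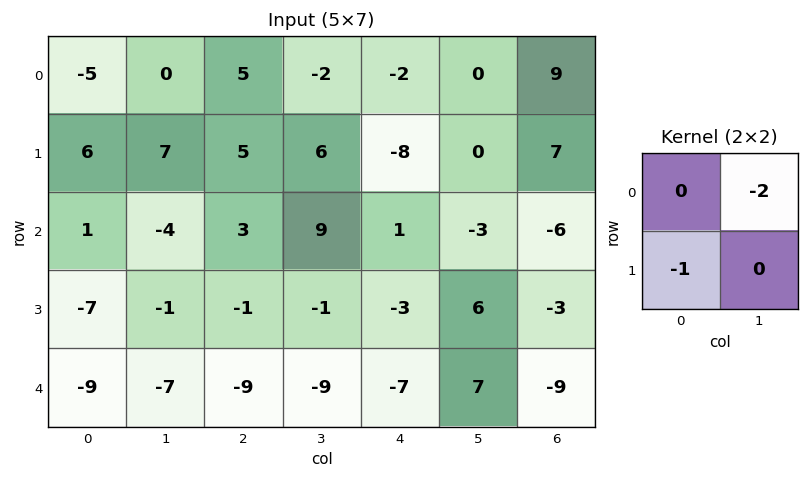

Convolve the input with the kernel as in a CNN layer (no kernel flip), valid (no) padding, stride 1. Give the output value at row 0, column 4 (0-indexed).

The receptive field on the input at this output position is [-2 0 / -8 0]. Elementwise product with the kernel and sum: 0·-2 + -8·-1.

8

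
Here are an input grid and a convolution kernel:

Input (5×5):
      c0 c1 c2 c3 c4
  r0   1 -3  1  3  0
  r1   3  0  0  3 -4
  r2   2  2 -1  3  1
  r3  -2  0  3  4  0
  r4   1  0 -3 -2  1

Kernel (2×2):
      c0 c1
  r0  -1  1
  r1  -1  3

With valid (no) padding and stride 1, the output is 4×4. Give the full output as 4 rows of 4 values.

Output[0,0]: The receptive field on the input at this output position is [1 -3 / 3 0]. Elementwise product with the kernel and sum: 1·-1 + -3·1 + 3·-1 + 0·3.

-7 4 11 -18
1 -5 13 -7
2 6 13 -6
1 -6 -2 1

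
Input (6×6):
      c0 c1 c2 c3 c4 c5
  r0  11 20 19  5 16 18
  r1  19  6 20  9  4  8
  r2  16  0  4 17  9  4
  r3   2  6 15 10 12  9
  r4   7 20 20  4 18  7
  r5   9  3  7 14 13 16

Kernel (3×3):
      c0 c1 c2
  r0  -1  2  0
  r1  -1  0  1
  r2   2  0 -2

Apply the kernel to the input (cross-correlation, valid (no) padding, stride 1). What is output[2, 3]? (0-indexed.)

-6

The receptive field on the input at this output position is [17 9 4 / 10 12 9 / 4 18 7]. Elementwise product with the kernel and sum: 17·-1 + 9·2 + 10·-1 + 9·1 + 4·2 + 7·-2.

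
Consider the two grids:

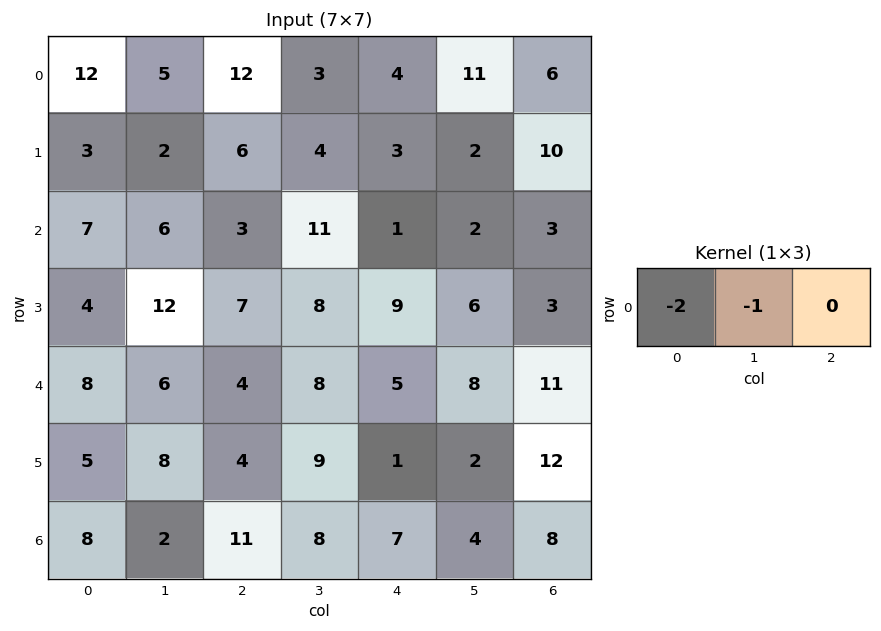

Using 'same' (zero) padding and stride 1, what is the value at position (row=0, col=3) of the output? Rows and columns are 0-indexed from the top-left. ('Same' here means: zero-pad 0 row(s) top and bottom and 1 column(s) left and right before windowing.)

The receptive field on the zero-padded input at this output position is [12 3 4]. Elementwise product with the kernel and sum: 12·-2 + 3·-1.

-27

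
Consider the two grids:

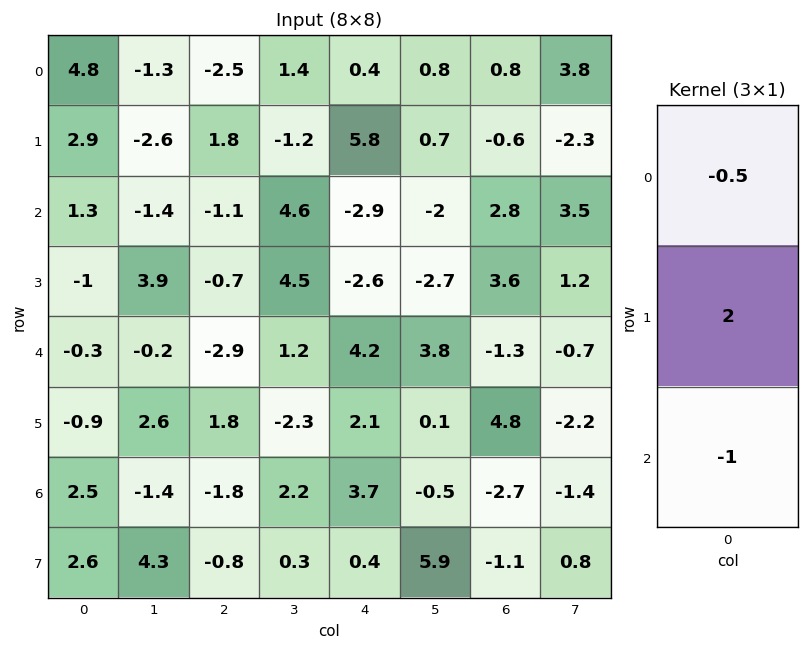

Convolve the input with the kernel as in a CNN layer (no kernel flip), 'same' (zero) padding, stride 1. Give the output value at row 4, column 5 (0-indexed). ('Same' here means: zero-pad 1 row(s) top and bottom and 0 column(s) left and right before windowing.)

The receptive field on the zero-padded input at this output position is [-2.7 / 3.8 / 0.1]. Elementwise product with the kernel and sum: -2.7·-0.5 + 3.8·2 + 0.1·-1.

8.85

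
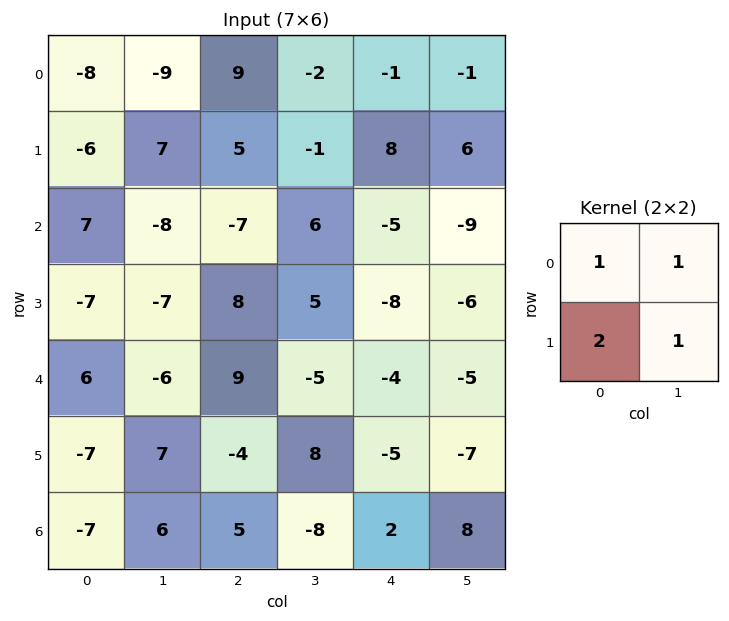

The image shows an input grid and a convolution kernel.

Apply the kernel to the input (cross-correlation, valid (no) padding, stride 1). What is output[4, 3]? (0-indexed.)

The receptive field on the input at this output position is [-5 -4 / 8 -5]. Elementwise product with the kernel and sum: -5·1 + -4·1 + 8·2 + -5·1.

2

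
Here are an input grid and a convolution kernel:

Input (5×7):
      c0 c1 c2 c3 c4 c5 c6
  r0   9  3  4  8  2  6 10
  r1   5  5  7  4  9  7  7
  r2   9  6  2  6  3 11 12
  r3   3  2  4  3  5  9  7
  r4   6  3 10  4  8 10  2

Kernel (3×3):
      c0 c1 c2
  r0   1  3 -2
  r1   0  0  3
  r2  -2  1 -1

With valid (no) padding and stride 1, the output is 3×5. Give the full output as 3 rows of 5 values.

Output[0,0]: The receptive field on the input at this output position is [9 3 4 / 5 5 7 / 9 6 2]. Elementwise product with the kernel and sum: 9·1 + 3·3 + 4·-2 + 7·3 + 9·-2 + 6·1 + 2·-1.
Output[0,1]: The receptive field on the input at this output position is [3 4 8 / 5 7 4 / 6 2 6]. Elementwise product with the kernel and sum: 3·1 + 4·3 + 8·-2 + 4·3 + 6·-2 + 2·1 + 6·-1.

17 -5 50 3 14
4 33 0 40 44
16 9 5 10 25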